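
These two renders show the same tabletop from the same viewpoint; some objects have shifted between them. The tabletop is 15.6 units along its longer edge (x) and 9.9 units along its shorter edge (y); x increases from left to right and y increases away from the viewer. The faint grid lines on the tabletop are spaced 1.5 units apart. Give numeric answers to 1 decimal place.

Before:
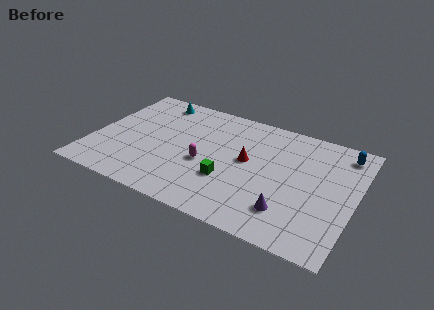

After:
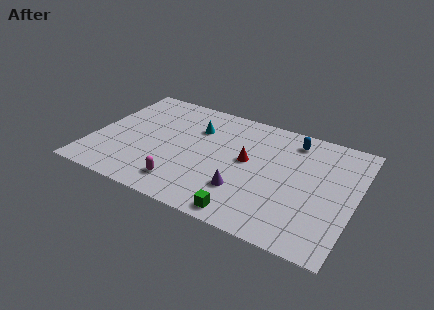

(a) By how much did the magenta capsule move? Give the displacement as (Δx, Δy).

(-1.0, -2.3)

From the two frames, the magenta capsule sits at roughly (6.8, 4.1) before and (5.8, 1.8) after.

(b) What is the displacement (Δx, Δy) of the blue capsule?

(-3.0, -0.1)

From the two frames, the blue capsule sits at roughly (14.6, 8.4) before and (11.6, 8.3) after.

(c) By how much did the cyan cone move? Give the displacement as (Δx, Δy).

(2.8, -1.6)

The cyan cone was at about (3.1, 8.6) and moved to about (5.9, 7.0).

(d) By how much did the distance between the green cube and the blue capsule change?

-0.6

The distance was about 8.1 in the first image and 7.5 in the second, so they moved 0.6 units closer together.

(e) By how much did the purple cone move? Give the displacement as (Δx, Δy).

(-2.7, 0.5)

The purple cone started near (12.0, 2.3) and ended near (9.3, 2.8).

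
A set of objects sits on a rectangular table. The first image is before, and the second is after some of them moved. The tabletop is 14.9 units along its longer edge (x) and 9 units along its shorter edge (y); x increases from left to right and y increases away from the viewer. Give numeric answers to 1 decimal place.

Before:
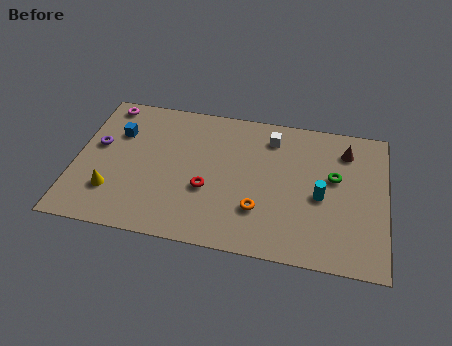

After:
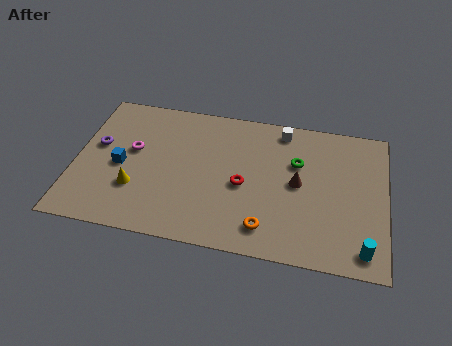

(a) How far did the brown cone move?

3.3

The brown cone moved from about (12.9, 7.1) to (10.7, 4.6), a distance of √(2.2² + 2.5²) ≈ 3.3.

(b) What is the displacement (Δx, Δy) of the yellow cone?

(1.1, 0.4)

The yellow cone was at about (1.9, 2.4) and moved to about (3.0, 2.8).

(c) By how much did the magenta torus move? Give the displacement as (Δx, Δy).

(1.5, -2.8)

The magenta torus was at about (1.2, 8.0) and moved to about (2.7, 5.2).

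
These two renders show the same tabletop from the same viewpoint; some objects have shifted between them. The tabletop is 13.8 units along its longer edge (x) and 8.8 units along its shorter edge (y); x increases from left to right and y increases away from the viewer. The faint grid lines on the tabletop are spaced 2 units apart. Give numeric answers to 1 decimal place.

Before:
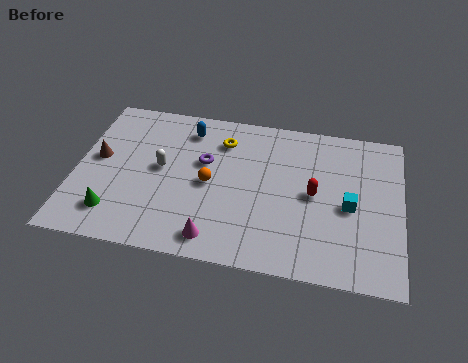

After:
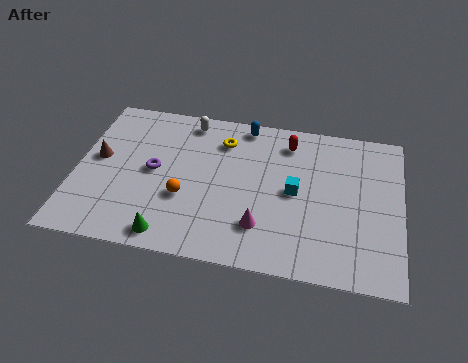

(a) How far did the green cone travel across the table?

2.5

The green cone was near (1.8, 1.8) before and (4.2, 1.0) after, so it travelled √(2.4² + 0.8²) ≈ 2.5 units.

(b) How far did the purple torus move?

2.3

From (5.4, 5.4) to (3.3, 4.5), the purple torus covered √(2.1² + 0.9²) ≈ 2.3 units.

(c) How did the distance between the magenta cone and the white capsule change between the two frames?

+2.2

They were about 4.3 units apart before and 6.5 after — 2.2 units further apart.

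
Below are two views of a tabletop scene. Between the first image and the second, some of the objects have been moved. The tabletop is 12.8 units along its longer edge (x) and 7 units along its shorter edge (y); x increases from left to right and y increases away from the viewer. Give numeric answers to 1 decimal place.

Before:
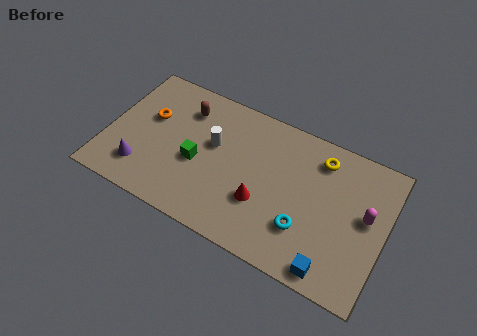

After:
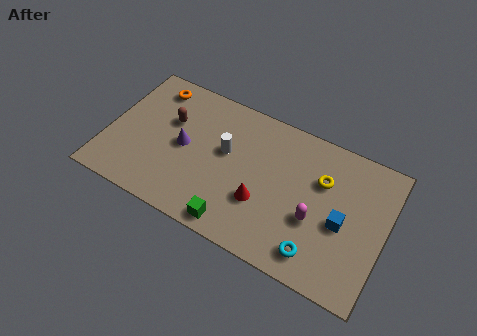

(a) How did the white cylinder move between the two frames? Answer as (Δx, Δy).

(0.6, -0.1)

The white cylinder was at about (4.8, 4.2) and moved to about (5.4, 4.1).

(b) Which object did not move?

the red cone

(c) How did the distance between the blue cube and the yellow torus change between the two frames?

-3.1

The distance was about 5.0 in the first image and 1.9 in the second, so they moved 3.1 units closer together.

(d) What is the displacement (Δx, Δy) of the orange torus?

(-0.1, 1.6)

The orange torus started near (1.8, 4.3) and ended near (1.7, 5.9).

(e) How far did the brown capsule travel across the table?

1.1

From (3.3, 5.4) to (2.7, 4.5), the brown capsule covered √(0.6² + 0.9²) ≈ 1.1 units.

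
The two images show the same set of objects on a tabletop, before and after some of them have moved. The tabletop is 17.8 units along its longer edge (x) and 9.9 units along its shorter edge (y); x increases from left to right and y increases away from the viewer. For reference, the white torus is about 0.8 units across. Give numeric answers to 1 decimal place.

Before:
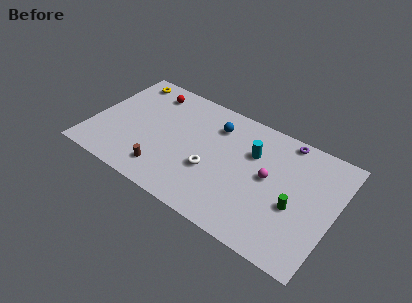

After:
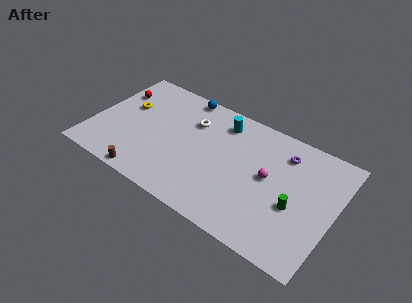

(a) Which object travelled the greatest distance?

the white torus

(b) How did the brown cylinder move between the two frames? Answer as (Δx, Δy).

(-1.1, -1.1)

The brown cylinder was at about (5.8, 1.9) and moved to about (4.7, 0.8).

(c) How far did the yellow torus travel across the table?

2.5

The yellow torus moved from about (1.7, 8.6) to (2.2, 6.1), a distance of √(0.5² + 2.5²) ≈ 2.5.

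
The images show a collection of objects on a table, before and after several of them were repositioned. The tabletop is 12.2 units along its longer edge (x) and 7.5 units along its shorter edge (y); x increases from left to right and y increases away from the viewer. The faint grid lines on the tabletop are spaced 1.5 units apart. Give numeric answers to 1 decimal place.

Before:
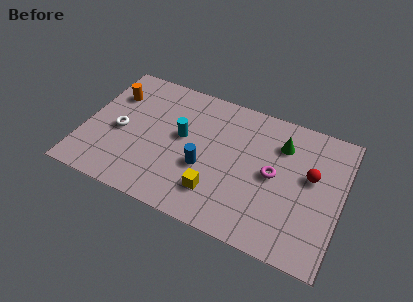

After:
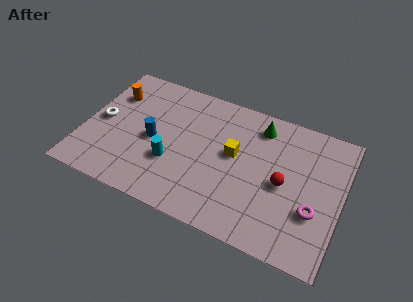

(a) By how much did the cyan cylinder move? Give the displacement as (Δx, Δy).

(-0.3, -1.6)

The cyan cylinder started near (4.6, 4.2) and ended near (4.3, 2.6).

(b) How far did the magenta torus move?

2.3

The magenta torus moved from about (9.0, 3.8) to (11.0, 2.6), a distance of √(2.0² + 1.2²) ≈ 2.3.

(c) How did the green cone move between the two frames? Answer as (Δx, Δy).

(-1.1, 0.6)

The green cone started near (9.2, 5.6) and ended near (8.1, 6.2).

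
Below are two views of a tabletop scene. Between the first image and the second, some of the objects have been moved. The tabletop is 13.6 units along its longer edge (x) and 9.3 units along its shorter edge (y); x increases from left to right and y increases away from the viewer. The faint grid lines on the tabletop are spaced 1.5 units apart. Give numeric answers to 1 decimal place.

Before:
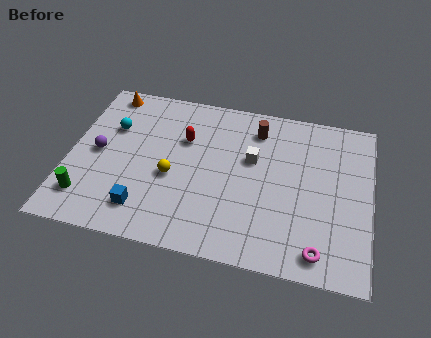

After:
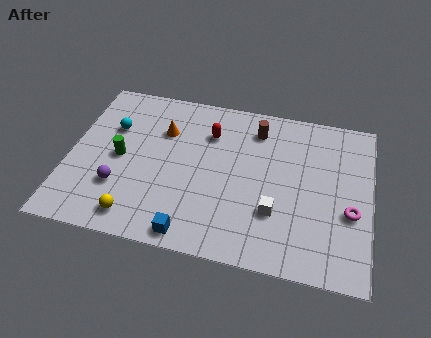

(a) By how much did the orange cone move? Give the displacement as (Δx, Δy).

(2.7, -1.8)

The orange cone was at about (1.4, 8.3) and moved to about (4.1, 6.5).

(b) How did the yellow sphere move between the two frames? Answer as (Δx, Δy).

(-1.4, -2.6)

The yellow sphere was at about (4.7, 3.9) and moved to about (3.3, 1.3).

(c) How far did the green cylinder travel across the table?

2.9

From (1.0, 1.9) to (2.3, 4.5), the green cylinder covered √(1.3² + 2.6²) ≈ 2.9 units.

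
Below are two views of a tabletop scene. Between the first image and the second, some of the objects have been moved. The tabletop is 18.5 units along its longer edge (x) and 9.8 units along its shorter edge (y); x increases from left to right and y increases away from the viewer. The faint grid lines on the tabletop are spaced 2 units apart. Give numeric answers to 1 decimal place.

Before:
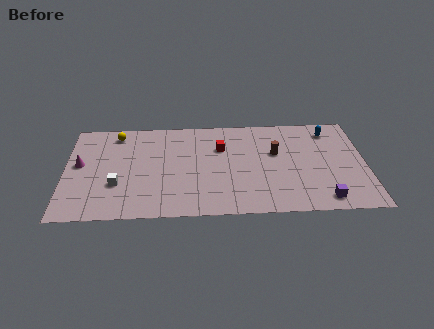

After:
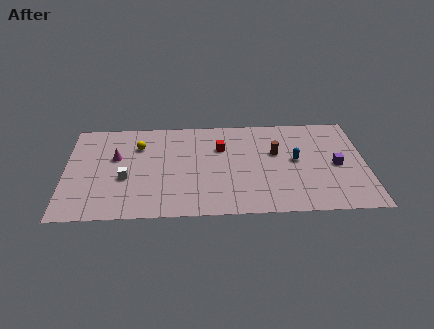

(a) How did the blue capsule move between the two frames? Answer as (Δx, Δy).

(-2.2, -2.9)

The blue capsule started near (16.4, 8.1) and ended near (14.2, 5.2).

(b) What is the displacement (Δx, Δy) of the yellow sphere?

(1.4, -1.3)

The yellow sphere was at about (3.1, 8.4) and moved to about (4.5, 7.1).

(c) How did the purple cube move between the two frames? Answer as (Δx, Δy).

(0.9, 3.3)

The purple cube was at about (15.8, 1.3) and moved to about (16.7, 4.6).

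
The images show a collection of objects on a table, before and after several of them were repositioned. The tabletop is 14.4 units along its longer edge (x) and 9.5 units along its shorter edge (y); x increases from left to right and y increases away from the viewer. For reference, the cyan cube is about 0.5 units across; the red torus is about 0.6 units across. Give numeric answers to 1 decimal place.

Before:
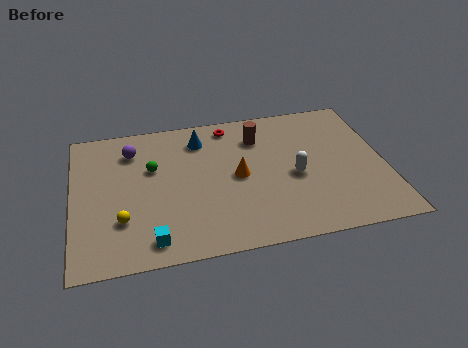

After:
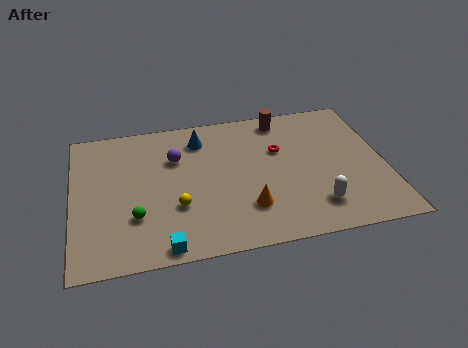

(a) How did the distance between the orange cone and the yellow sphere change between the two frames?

-2.4

They were about 5.7 units apart before and 3.3 after — 2.4 units closer together.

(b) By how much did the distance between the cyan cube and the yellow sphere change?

+0.5

The distance was about 2.0 in the first image and 2.5 in the second, so they moved 0.5 units further apart.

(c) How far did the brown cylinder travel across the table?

1.6

From (8.7, 7.2) to (9.9, 8.3), the brown cylinder covered √(1.2² + 1.1²) ≈ 1.6 units.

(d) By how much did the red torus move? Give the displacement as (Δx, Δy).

(2.2, -2.2)

The red torus was at about (7.4, 8.3) and moved to about (9.6, 6.1).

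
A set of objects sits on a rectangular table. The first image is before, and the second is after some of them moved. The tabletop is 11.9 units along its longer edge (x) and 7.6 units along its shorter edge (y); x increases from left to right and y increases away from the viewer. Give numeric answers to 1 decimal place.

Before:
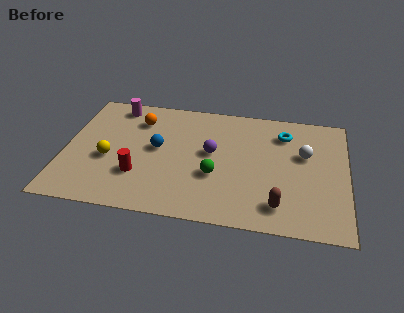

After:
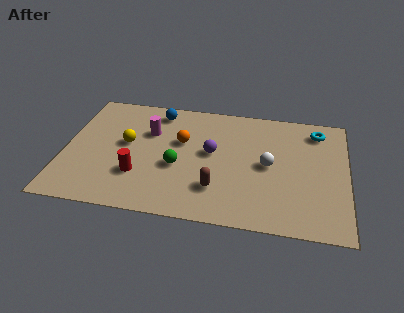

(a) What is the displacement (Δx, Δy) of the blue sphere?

(-0.1, 2.4)

The blue sphere started near (3.9, 4.1) and ended near (3.8, 6.5).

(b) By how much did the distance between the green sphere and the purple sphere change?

+0.4

They were about 1.4 units apart before and 1.8 after — 0.4 units further apart.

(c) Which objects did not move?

the red cylinder and the purple sphere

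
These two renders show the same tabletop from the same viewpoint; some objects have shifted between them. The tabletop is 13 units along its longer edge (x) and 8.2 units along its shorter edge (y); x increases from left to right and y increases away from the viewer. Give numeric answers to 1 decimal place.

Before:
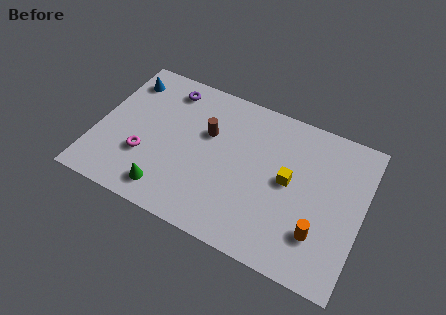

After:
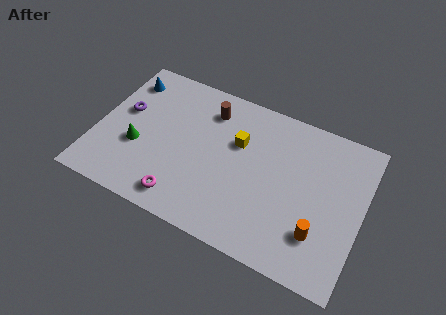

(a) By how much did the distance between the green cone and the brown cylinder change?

+0.4

They were about 4.2 units apart before and 4.6 after — 0.4 units further apart.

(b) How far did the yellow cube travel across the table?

2.8

The yellow cube was near (9.4, 4.3) before and (6.8, 5.3) after, so it travelled √(2.6² + 1.0²) ≈ 2.8 units.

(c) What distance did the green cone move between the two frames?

2.5

The green cone was near (3.8, 1.3) before and (2.1, 3.1) after, so it travelled √(1.7² + 1.8²) ≈ 2.5 units.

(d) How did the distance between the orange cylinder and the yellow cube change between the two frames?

+2.6

Before: roughly 2.7 units apart; after: 5.3. That's 2.6 units further apart.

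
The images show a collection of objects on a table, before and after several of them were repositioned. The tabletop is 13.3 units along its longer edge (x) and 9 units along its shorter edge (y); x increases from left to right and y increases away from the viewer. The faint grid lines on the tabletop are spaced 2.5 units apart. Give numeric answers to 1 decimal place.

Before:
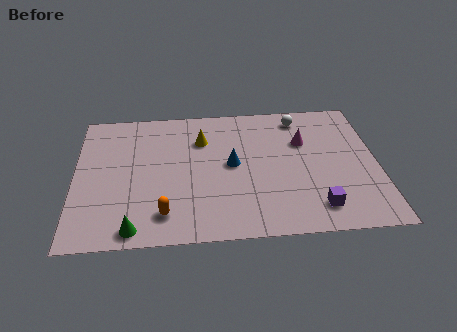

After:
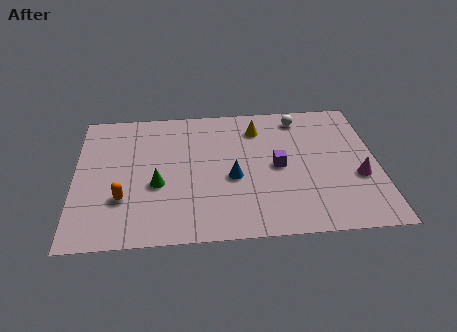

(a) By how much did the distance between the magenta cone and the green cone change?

-0.3

They were about 9.1 units apart before and 8.8 after — 0.3 units closer together.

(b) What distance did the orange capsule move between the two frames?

2.1

The orange capsule moved from about (3.9, 1.7) to (2.1, 2.8), a distance of √(1.8² + 1.1²) ≈ 2.1.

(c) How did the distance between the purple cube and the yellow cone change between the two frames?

-4.1

The distance was about 6.9 in the first image and 2.8 in the second, so they moved 4.1 units closer together.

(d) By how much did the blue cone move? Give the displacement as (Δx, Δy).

(0.0, -0.9)

From the two frames, the blue cone sits at roughly (6.9, 4.7) before and (6.9, 3.8) after.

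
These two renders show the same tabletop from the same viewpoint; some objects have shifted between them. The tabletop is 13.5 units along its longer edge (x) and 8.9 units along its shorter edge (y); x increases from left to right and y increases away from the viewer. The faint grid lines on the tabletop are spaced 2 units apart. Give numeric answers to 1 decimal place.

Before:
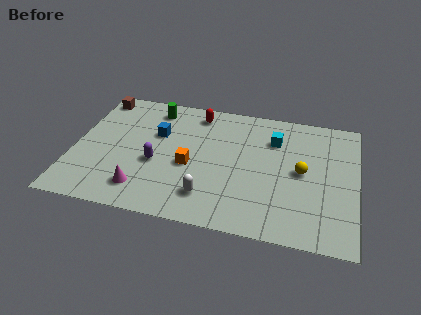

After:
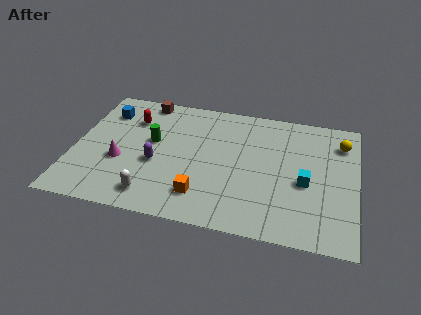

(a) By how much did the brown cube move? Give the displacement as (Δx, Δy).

(2.3, 0.2)

The brown cube was at about (0.8, 7.8) and moved to about (3.1, 8.0).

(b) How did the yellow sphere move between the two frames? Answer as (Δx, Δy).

(1.8, 2.4)

The yellow sphere was at about (10.9, 4.5) and moved to about (12.7, 6.9).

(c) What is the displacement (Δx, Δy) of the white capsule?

(-2.6, -0.5)

From the two frames, the white capsule sits at roughly (6.6, 1.9) before and (4.0, 1.4) after.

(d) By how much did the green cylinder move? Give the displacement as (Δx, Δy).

(0.1, -2.4)

The green cylinder started near (3.6, 7.5) and ended near (3.7, 5.1).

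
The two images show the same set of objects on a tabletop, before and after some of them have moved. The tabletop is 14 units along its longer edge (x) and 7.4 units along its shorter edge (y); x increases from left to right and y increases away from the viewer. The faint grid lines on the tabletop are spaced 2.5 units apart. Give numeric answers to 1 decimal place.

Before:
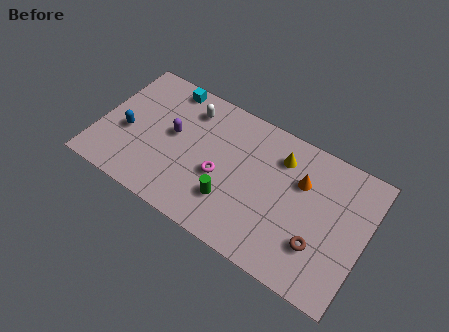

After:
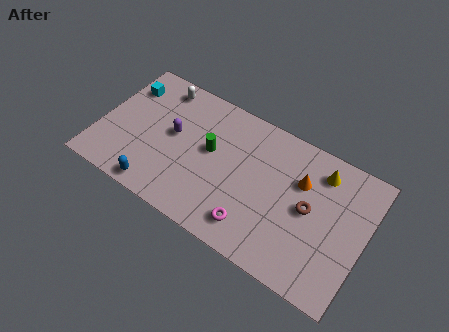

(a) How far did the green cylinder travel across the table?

2.5

The green cylinder moved from about (7.2, 2.1) to (5.8, 4.2), a distance of √(1.4² + 2.1²) ≈ 2.5.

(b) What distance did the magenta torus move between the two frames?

2.6

The magenta torus was near (6.5, 3.1) before and (8.5, 1.4) after, so it travelled √(2.0² + 1.7²) ≈ 2.6 units.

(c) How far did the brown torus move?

1.7

The brown torus moved from about (11.8, 2.2) to (11.1, 3.8), a distance of √(0.7² + 1.6²) ≈ 1.7.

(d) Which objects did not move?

the purple capsule and the orange cone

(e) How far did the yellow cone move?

2.1

From (9.3, 5.7) to (11.4, 6.0), the yellow cone covered √(2.1² + 0.3²) ≈ 2.1 units.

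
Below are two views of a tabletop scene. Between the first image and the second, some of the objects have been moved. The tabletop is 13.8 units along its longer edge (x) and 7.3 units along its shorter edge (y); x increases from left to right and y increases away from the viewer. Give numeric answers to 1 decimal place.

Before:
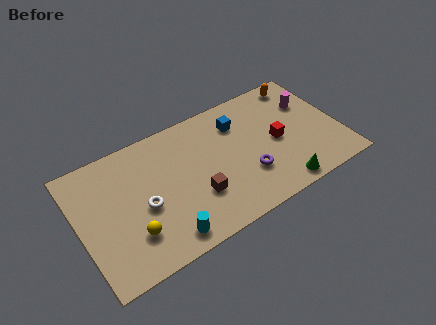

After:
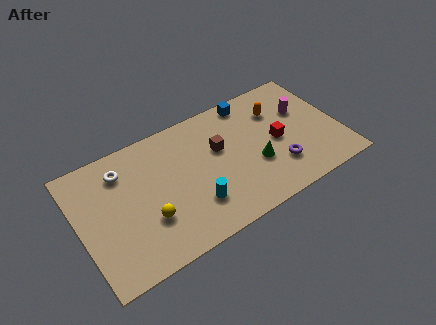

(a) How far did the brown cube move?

2.6

The brown cube moved from about (6.0, 2.4) to (7.5, 4.5), a distance of √(1.5² + 2.1²) ≈ 2.6.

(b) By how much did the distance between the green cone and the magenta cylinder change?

-1.3

They were about 4.8 units apart before and 3.5 after — 1.3 units closer together.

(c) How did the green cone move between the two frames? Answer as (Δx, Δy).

(-1.0, 1.9)

The green cone started near (10.2, 0.8) and ended near (9.2, 2.7).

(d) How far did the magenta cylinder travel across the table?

0.5

From (12.5, 5.0) to (12.1, 4.7), the magenta cylinder covered √(0.4² + 0.3²) ≈ 0.5 units.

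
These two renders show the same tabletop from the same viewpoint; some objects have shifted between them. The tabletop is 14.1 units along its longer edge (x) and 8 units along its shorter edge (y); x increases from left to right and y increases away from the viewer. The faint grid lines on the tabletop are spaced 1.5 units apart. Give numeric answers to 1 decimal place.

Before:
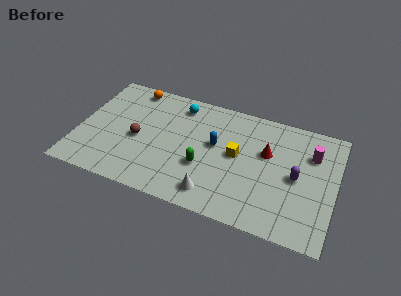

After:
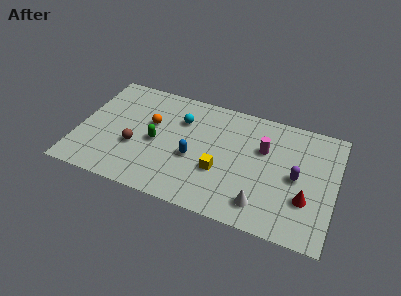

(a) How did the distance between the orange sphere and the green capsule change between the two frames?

-4.8

Before: roughly 6.1 units apart; after: 1.3. That's 4.8 units closer together.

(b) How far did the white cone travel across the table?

2.6

The white cone moved from about (7.7, 1.3) to (10.3, 1.5), a distance of √(2.6² + 0.2²) ≈ 2.6.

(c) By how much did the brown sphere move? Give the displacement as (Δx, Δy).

(-0.1, -0.6)

The brown sphere was at about (3.3, 3.6) and moved to about (3.2, 3.0).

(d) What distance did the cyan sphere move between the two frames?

1.0

The cyan sphere was near (5.3, 6.7) before and (5.5, 5.7) after, so it travelled √(0.2² + 1.0²) ≈ 1.0 units.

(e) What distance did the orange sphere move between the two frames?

2.6

From (2.6, 7.1) to (3.9, 4.9), the orange sphere covered √(1.3² + 2.2²) ≈ 2.6 units.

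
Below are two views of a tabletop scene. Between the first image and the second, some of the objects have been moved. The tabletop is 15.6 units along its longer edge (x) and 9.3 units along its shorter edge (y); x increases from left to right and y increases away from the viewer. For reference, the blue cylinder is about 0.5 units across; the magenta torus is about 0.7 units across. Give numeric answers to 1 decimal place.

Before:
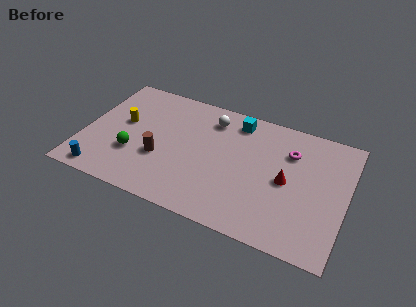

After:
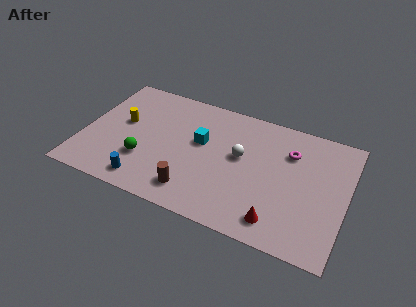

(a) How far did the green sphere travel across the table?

0.7

The green sphere moved from about (3.1, 3.1) to (3.8, 2.9), a distance of √(0.7² + 0.2²) ≈ 0.7.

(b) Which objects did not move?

the magenta torus and the yellow cylinder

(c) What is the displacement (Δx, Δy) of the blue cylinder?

(2.6, 0.3)

The blue cylinder started near (1.5, 1.0) and ended near (4.1, 1.3).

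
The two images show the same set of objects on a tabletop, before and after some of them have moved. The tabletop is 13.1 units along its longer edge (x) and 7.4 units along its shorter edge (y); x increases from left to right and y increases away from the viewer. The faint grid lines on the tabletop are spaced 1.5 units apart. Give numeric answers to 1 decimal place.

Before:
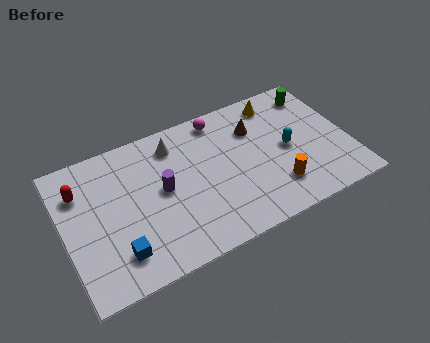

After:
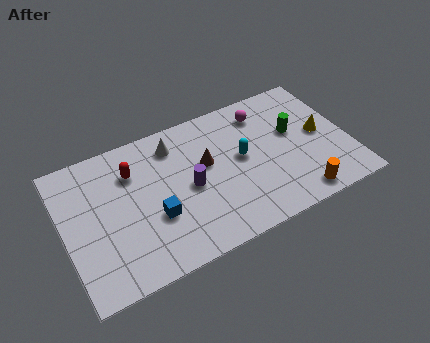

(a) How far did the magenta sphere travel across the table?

2.1

The magenta sphere moved from about (7.5, 6.5) to (9.5, 6.0), a distance of √(2.0² + 0.5²) ≈ 2.1.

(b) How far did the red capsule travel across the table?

2.4

The red capsule moved from about (0.9, 5.4) to (3.3, 5.4), a distance of √(2.4² + 0.0²) ≈ 2.4.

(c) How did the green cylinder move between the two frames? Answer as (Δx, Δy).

(-1.3, -1.7)

From the two frames, the green cylinder sits at roughly (12.0, 6.1) before and (10.7, 4.4) after.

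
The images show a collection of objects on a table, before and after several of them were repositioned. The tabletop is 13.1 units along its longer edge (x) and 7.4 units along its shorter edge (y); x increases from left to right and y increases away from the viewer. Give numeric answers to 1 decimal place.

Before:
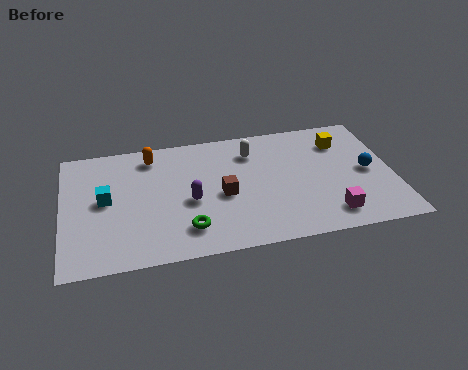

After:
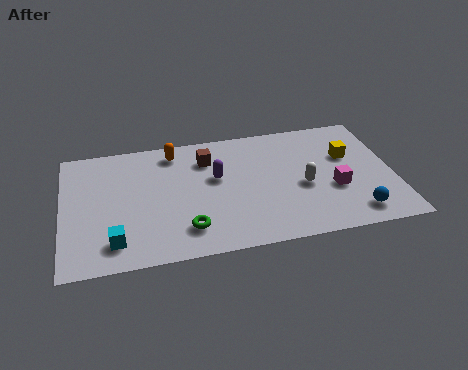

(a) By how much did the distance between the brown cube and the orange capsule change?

-2.5

Before: roughly 4.0 units apart; after: 1.5. That's 2.5 units closer together.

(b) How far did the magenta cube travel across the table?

1.5

The magenta cube was near (10.4, 1.3) before and (10.7, 2.8) after, so it travelled √(0.3² + 1.5²) ≈ 1.5 units.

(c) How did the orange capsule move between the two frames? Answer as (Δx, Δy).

(0.9, 0.1)

From the two frames, the orange capsule sits at roughly (3.6, 6.2) before and (4.5, 6.3) after.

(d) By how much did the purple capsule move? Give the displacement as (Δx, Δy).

(1.1, 1.2)

The purple capsule was at about (5.0, 3.2) and moved to about (6.1, 4.4).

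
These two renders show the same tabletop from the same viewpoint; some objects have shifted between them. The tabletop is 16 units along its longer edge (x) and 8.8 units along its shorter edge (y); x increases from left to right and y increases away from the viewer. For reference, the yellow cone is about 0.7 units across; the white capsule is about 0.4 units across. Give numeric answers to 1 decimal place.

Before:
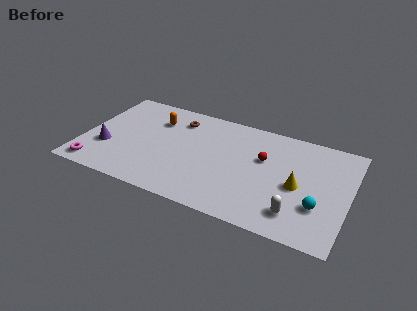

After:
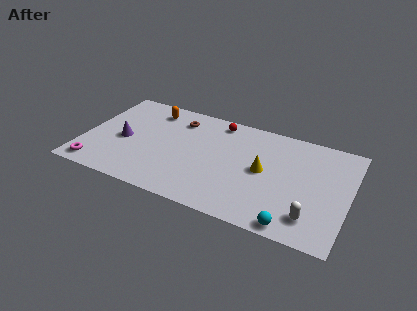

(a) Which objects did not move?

the brown torus and the magenta torus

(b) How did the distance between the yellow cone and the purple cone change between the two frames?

-3.0

Before: roughly 11.5 units apart; after: 8.5. That's 3.0 units closer together.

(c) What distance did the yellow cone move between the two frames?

2.2

The yellow cone moved from about (13.0, 4.0) to (10.9, 4.5), a distance of √(2.1² + 0.5²) ≈ 2.2.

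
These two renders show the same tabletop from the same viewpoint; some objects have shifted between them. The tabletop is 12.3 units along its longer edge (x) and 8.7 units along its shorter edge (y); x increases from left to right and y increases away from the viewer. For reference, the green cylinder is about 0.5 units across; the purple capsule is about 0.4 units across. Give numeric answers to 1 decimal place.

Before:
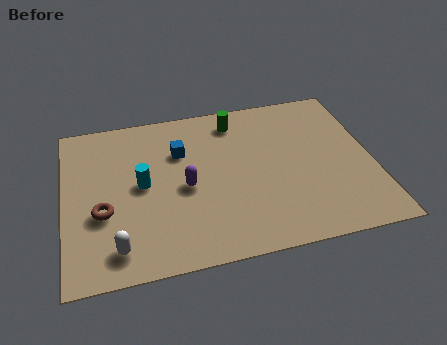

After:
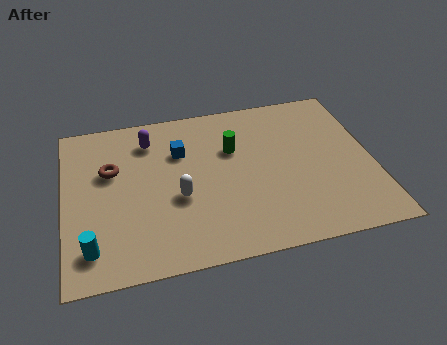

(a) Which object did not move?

the blue cube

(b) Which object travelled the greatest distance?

the cyan cylinder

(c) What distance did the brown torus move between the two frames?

2.2

From (1.5, 3.3) to (1.9, 5.5), the brown torus covered √(0.4² + 2.2²) ≈ 2.2 units.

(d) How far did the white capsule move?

3.3

The white capsule moved from about (2.0, 1.4) to (4.5, 3.5), a distance of √(2.5² + 2.1²) ≈ 3.3.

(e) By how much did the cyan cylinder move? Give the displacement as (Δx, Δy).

(-2.1, -2.9)

The cyan cylinder was at about (3.1, 4.5) and moved to about (1.0, 1.6).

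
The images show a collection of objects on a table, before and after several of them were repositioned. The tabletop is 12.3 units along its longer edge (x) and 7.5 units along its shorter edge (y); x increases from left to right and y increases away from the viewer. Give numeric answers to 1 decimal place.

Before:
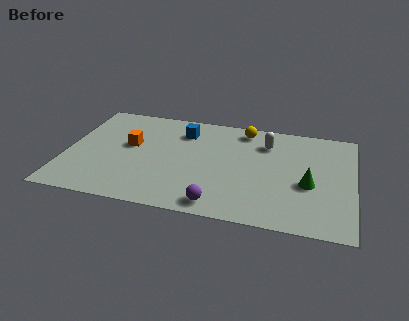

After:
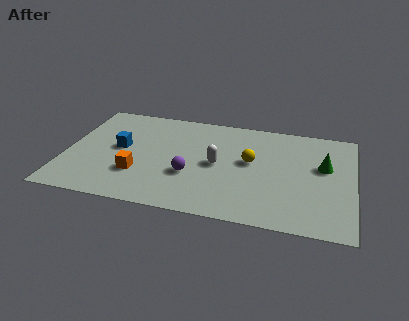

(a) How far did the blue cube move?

3.2

The blue cube moved from about (4.9, 5.8) to (2.3, 4.0), a distance of √(2.6² + 1.8²) ≈ 3.2.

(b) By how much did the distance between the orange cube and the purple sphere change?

-3.0

Before: roughly 5.2 units apart; after: 2.2. That's 3.0 units closer together.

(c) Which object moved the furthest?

the blue cube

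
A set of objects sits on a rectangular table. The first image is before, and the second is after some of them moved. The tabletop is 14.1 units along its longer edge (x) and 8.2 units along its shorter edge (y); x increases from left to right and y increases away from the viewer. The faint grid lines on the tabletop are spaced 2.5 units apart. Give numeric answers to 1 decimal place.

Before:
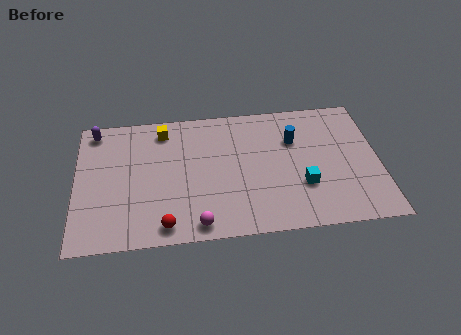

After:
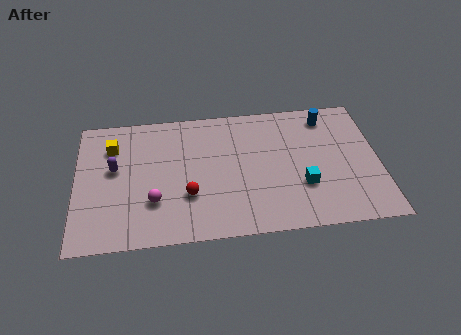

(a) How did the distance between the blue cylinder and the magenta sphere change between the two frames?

+2.7

The distance was about 6.6 in the first image and 9.3 in the second, so they moved 2.7 units further apart.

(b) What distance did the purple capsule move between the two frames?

2.7

The purple capsule was near (0.9, 7.2) before and (1.8, 4.7) after, so it travelled √(0.9² + 2.5²) ≈ 2.7 units.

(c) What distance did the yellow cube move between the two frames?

2.5

From (4.1, 6.9) to (1.7, 6.1), the yellow cube covered √(2.4² + 0.8²) ≈ 2.5 units.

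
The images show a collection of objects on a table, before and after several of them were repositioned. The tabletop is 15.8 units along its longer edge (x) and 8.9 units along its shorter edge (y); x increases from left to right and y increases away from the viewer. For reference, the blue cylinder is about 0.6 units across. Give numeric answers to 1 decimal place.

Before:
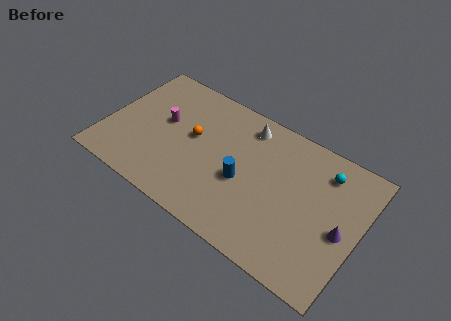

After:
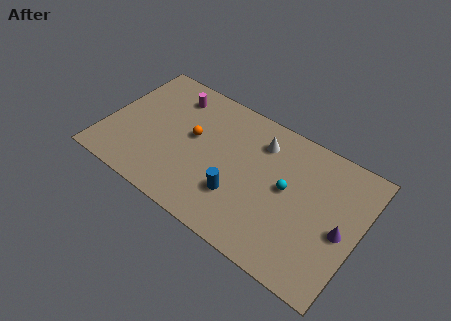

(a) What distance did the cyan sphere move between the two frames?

3.0

From (13.3, 7.1) to (11.3, 4.8), the cyan sphere covered √(2.0² + 2.3²) ≈ 3.0 units.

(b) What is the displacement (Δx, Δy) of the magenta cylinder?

(0.2, 2.1)

The magenta cylinder started near (3.4, 5.1) and ended near (3.6, 7.2).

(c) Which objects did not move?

the purple cone and the orange sphere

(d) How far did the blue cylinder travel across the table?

1.1

From (8.7, 3.8) to (8.6, 2.7), the blue cylinder covered √(0.1² + 1.1²) ≈ 1.1 units.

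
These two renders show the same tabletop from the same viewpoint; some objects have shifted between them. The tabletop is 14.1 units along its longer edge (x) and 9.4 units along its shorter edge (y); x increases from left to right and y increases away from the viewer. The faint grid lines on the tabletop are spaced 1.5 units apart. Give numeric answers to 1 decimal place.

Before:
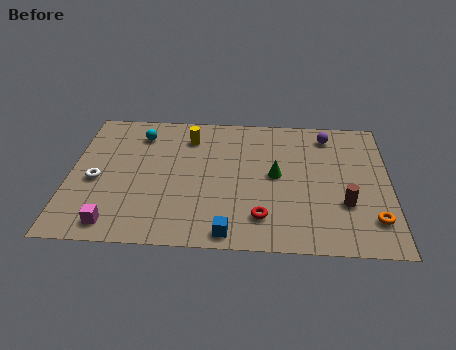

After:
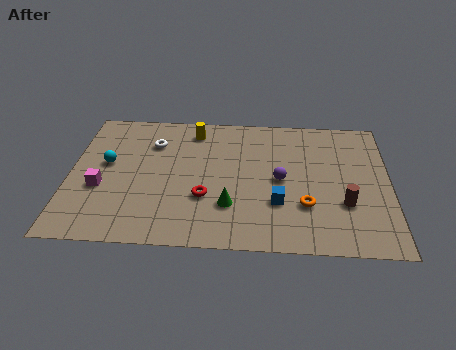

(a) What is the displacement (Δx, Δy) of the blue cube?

(2.1, 2.1)

From the two frames, the blue cube sits at roughly (7.1, 0.9) before and (9.2, 3.0) after.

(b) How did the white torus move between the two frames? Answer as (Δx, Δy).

(2.4, 2.8)

The white torus was at about (1.2, 4.1) and moved to about (3.6, 6.9).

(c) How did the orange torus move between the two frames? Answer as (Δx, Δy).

(-2.9, 0.8)

The orange torus was at about (13.3, 2.1) and moved to about (10.4, 2.9).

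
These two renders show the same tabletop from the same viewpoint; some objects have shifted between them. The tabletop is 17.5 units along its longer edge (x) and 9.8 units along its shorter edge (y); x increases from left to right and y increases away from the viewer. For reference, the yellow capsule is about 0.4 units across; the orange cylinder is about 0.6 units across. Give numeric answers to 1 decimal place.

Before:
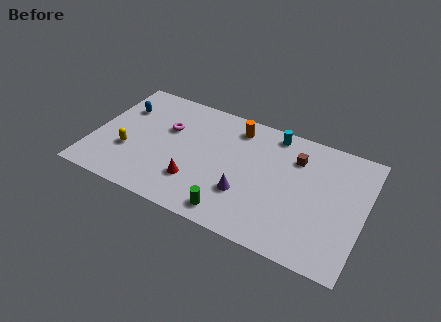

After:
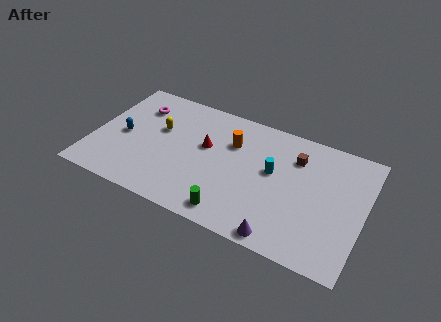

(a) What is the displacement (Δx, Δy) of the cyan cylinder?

(0.3, -3.1)

The cyan cylinder started near (11.3, 8.7) and ended near (11.6, 5.6).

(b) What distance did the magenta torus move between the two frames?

2.4

The magenta torus moved from about (4.6, 6.3) to (2.5, 7.4), a distance of √(2.1² + 1.1²) ≈ 2.4.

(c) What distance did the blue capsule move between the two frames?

2.3

From (1.5, 6.9) to (1.9, 4.6), the blue capsule covered √(0.4² + 2.3²) ≈ 2.3 units.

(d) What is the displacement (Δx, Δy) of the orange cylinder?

(-0.1, -1.4)

From the two frames, the orange cylinder sits at roughly (8.9, 8.2) before and (8.8, 6.8) after.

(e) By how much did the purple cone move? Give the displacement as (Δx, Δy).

(2.6, -2.2)

The purple cone was at about (10.1, 3.1) and moved to about (12.7, 0.9).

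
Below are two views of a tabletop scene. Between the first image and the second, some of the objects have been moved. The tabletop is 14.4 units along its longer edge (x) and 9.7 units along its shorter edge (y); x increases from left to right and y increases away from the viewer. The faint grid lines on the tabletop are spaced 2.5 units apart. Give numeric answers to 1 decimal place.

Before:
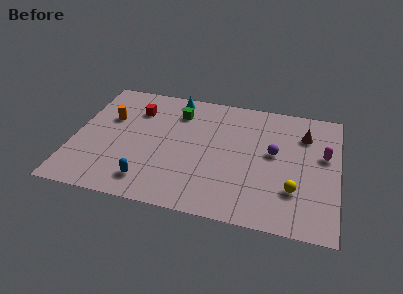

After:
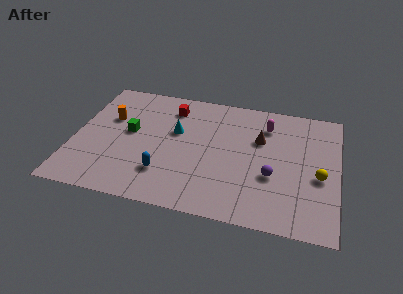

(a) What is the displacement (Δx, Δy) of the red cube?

(1.9, 0.6)

The red cube was at about (3.2, 7.2) and moved to about (5.1, 7.8).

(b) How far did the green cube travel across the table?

3.3

From (5.5, 7.5) to (3.0, 5.3), the green cube covered √(2.5² + 2.2²) ≈ 3.3 units.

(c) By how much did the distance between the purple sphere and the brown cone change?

+0.4

Before: roughly 2.4 units apart; after: 2.8. That's 0.4 units further apart.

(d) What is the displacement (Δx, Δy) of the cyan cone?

(0.3, -2.8)

From the two frames, the cyan cone sits at roughly (5.2, 8.7) before and (5.5, 5.9) after.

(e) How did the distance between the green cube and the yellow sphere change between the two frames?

+2.4

The distance was about 8.1 in the first image and 10.5 in the second, so they moved 2.4 units further apart.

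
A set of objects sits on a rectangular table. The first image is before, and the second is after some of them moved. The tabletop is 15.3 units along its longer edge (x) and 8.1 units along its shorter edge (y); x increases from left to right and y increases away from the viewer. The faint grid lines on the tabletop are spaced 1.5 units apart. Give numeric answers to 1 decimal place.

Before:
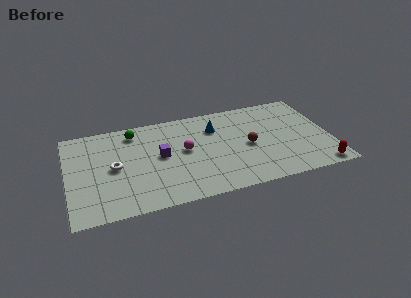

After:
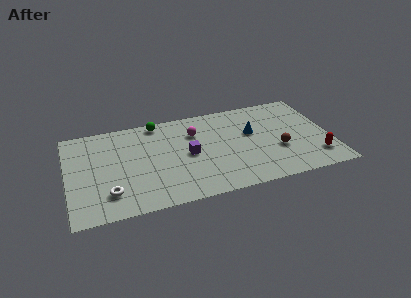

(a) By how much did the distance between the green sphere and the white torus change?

+3.1

They were about 3.1 units apart before and 6.2 after — 3.1 units further apart.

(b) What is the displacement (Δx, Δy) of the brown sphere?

(1.7, -0.8)

The brown sphere was at about (10.5, 3.8) and moved to about (12.2, 3.0).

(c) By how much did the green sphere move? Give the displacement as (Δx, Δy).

(1.4, 0.5)

The green sphere was at about (4.0, 6.8) and moved to about (5.4, 7.3).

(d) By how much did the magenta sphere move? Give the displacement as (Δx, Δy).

(0.7, 1.4)

From the two frames, the magenta sphere sits at roughly (6.8, 4.4) before and (7.5, 5.8) after.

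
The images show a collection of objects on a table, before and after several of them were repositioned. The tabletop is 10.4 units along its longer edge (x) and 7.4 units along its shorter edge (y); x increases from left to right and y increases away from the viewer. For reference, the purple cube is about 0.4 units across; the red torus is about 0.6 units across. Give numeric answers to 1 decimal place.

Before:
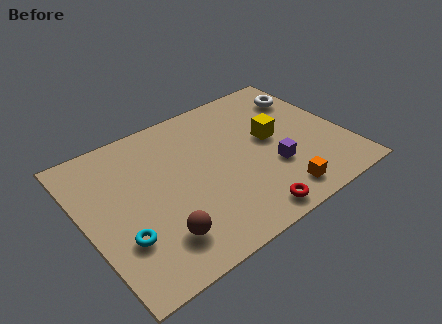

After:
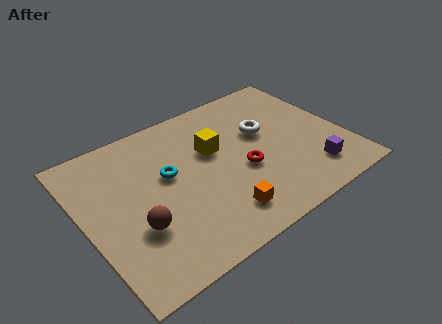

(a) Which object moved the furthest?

the cyan torus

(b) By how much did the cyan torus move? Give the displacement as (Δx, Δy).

(2.2, 2.0)

From the two frames, the cyan torus sits at roughly (1.2, 2.3) before and (3.4, 4.3) after.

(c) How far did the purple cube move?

1.7

The purple cube was near (7.3, 2.5) before and (8.7, 1.5) after, so it travelled √(1.4² + 1.0²) ≈ 1.7 units.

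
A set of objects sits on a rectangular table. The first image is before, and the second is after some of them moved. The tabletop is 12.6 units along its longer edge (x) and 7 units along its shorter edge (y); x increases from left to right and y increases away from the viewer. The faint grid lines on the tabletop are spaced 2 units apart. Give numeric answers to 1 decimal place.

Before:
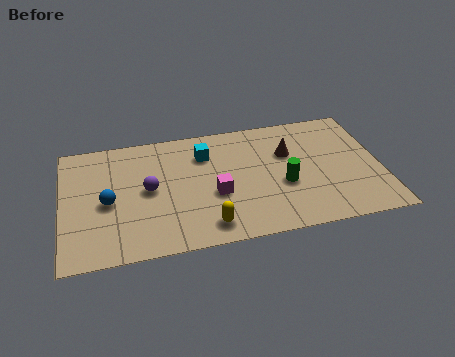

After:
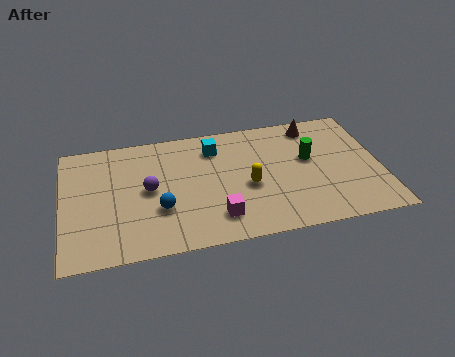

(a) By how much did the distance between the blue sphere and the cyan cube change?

-0.5

They were about 4.4 units apart before and 3.9 after — 0.5 units closer together.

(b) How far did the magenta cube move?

1.3

The magenta cube moved from about (6.0, 2.8) to (6.0, 1.5), a distance of √(0.0² + 1.3²) ≈ 1.3.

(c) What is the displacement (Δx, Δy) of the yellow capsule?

(1.7, 1.9)

The yellow capsule was at about (5.6, 1.1) and moved to about (7.3, 3.0).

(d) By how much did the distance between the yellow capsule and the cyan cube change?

-1.3

They were about 4.1 units apart before and 2.8 after — 1.3 units closer together.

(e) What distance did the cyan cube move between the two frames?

0.5

From (5.7, 5.2) to (6.1, 5.5), the cyan cube covered √(0.4² + 0.3²) ≈ 0.5 units.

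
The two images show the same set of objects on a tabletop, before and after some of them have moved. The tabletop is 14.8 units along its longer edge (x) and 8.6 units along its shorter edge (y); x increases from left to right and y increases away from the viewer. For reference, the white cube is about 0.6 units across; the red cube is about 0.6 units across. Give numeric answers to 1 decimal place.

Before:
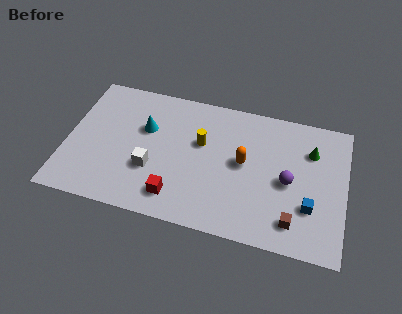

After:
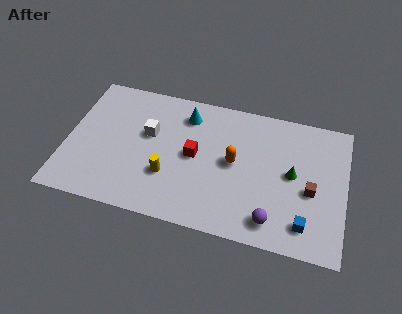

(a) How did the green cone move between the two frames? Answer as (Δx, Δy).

(-0.9, -1.7)

The green cone was at about (12.9, 6.2) and moved to about (12.0, 4.5).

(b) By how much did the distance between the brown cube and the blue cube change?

+0.7

The distance was about 1.4 in the first image and 2.1 in the second, so they moved 0.7 units further apart.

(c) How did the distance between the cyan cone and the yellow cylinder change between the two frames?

+1.2

They were about 3.0 units apart before and 4.2 after — 1.2 units further apart.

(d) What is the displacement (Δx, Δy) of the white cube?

(-0.3, 2.2)

The white cube started near (4.6, 3.0) and ended near (4.3, 5.2).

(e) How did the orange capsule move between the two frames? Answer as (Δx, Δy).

(-0.5, -0.1)

The orange capsule started near (9.4, 4.6) and ended near (8.9, 4.5).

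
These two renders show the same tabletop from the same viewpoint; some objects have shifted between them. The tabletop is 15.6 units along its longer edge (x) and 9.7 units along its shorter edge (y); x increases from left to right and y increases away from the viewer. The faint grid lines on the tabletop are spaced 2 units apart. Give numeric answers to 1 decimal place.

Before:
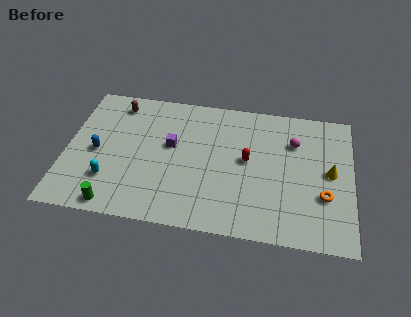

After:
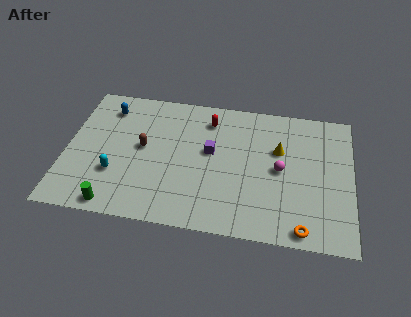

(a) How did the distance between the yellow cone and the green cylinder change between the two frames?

-2.0

They were about 12.2 units apart before and 10.2 after — 2.0 units closer together.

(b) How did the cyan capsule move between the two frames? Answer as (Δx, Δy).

(0.3, 0.5)

The cyan capsule started near (2.5, 2.6) and ended near (2.8, 3.1).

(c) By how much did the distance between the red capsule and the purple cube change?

-1.9

The distance was about 4.2 in the first image and 2.3 in the second, so they moved 1.9 units closer together.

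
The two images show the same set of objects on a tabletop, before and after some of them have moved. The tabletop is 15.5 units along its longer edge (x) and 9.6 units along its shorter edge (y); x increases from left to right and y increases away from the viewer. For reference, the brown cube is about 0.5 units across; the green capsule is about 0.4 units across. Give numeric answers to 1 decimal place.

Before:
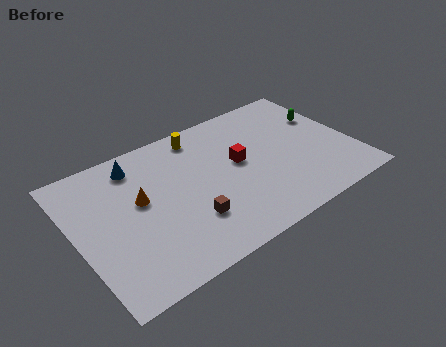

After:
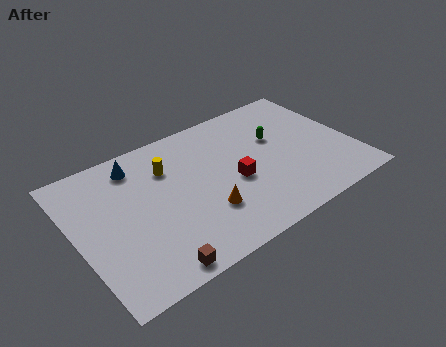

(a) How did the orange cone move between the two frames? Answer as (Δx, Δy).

(3.2, -2.6)

The orange cone started near (3.6, 5.5) and ended near (6.8, 2.9).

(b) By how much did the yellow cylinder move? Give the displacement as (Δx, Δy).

(-2.1, -1.4)

The yellow cylinder started near (7.5, 8.3) and ended near (5.4, 6.9).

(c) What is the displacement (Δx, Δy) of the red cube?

(-0.5, -1.2)

The red cube was at about (9.2, 5.3) and moved to about (8.7, 4.1).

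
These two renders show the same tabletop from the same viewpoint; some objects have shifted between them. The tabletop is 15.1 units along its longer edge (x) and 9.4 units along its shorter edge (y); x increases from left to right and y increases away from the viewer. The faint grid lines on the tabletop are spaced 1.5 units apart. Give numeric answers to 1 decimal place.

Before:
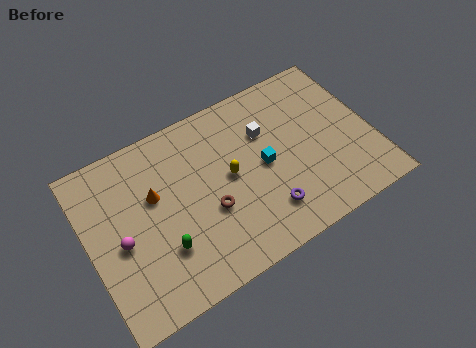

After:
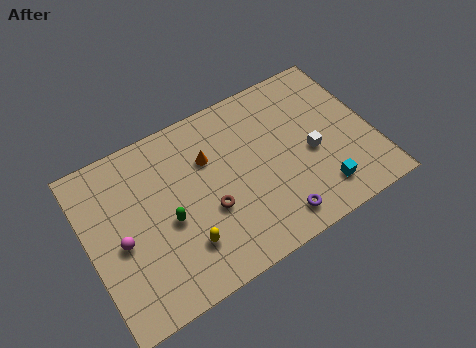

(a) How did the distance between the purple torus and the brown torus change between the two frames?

+0.7

Before: roughly 3.2 units apart; after: 3.9. That's 0.7 units further apart.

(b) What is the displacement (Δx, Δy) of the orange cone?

(3.0, 0.6)

From the two frames, the orange cone sits at roughly (3.6, 5.8) before and (6.6, 6.4) after.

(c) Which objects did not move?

the brown torus and the magenta sphere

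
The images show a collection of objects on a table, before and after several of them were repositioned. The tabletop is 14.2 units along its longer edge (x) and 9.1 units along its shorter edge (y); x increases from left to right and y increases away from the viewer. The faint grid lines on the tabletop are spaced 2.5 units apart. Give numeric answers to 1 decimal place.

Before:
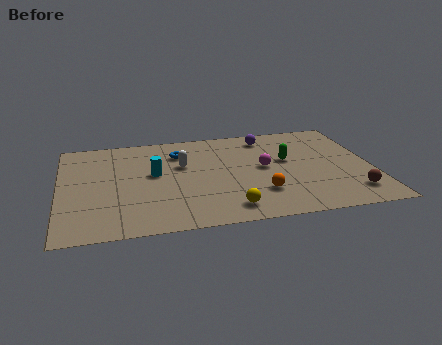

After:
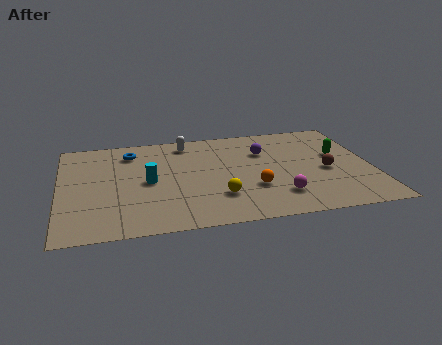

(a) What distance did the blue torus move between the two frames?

2.2

From (5.5, 6.9) to (3.3, 7.3), the blue torus covered √(2.2² + 0.4²) ≈ 2.2 units.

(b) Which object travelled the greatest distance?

the magenta sphere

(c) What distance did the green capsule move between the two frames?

2.4

The green capsule was near (10.4, 5.3) before and (12.8, 5.4) after, so it travelled √(2.4² + 0.1²) ≈ 2.4 units.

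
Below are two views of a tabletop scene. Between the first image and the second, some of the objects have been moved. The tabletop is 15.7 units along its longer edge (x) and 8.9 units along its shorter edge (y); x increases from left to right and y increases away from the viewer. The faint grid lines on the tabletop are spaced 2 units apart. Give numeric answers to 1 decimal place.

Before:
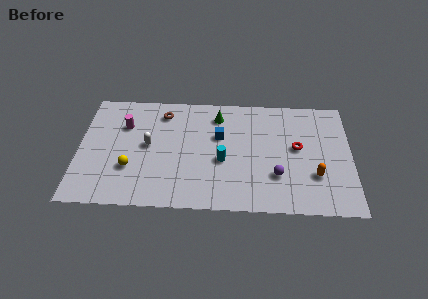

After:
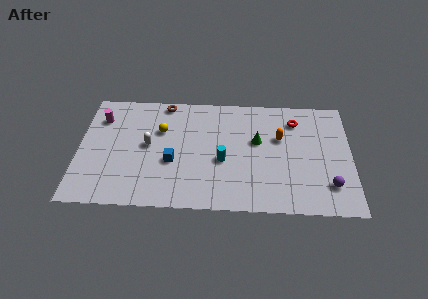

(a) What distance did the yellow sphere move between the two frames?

3.4

The yellow sphere moved from about (3.0, 2.9) to (4.7, 5.9), a distance of √(1.7² + 3.0²) ≈ 3.4.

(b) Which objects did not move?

the white capsule and the cyan cylinder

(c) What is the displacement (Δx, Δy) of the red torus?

(-0.1, 2.1)

From the two frames, the red torus sits at roughly (12.6, 4.9) before and (12.5, 7.0) after.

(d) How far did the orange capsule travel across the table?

3.4

From (13.6, 2.8) to (11.6, 5.6), the orange capsule covered √(2.0² + 2.8²) ≈ 3.4 units.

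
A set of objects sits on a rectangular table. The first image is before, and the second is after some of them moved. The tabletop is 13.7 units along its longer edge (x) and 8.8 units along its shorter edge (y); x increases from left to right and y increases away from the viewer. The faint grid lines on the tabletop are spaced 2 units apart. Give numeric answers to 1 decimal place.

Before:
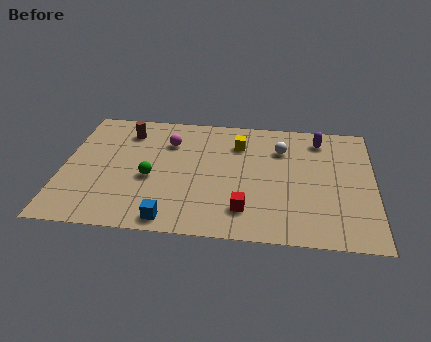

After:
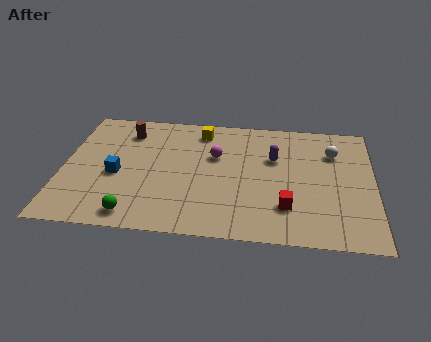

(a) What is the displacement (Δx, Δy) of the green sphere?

(-0.6, -2.6)

The green sphere was at about (3.9, 3.7) and moved to about (3.3, 1.1).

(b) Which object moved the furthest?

the blue cube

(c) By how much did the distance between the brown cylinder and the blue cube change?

-3.3

They were about 6.5 units apart before and 3.2 after — 3.3 units closer together.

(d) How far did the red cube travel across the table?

1.8

The red cube was near (8.1, 1.9) before and (9.9, 2.3) after, so it travelled √(1.8² + 0.4²) ≈ 1.8 units.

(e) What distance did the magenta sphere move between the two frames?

2.2

From (4.6, 6.4) to (6.7, 5.6), the magenta sphere covered √(2.1² + 0.8²) ≈ 2.2 units.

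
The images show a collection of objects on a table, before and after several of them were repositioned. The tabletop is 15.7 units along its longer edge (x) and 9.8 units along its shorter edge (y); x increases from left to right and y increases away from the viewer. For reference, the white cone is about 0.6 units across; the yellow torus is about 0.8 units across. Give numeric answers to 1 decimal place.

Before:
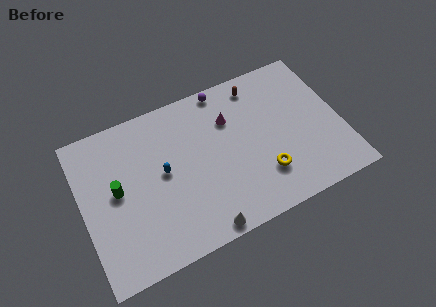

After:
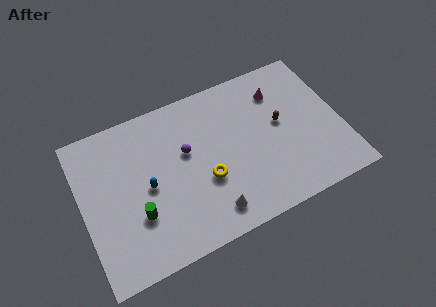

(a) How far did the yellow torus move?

3.6

The yellow torus moved from about (10.7, 2.6) to (7.3, 3.7), a distance of √(3.4² + 1.1²) ≈ 3.6.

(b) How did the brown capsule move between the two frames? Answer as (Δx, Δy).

(1.0, -3.0)

The brown capsule was at about (11.1, 8.4) and moved to about (12.1, 5.4).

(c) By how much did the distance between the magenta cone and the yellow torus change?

+1.7

They were about 4.6 units apart before and 6.3 after — 1.7 units further apart.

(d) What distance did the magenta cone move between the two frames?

3.2

The magenta cone moved from about (9.2, 6.9) to (12.3, 7.5), a distance of √(3.1² + 0.6²) ≈ 3.2.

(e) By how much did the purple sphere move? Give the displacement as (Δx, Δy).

(-2.7, -3.1)

The purple sphere started near (9.1, 9.0) and ended near (6.4, 5.9).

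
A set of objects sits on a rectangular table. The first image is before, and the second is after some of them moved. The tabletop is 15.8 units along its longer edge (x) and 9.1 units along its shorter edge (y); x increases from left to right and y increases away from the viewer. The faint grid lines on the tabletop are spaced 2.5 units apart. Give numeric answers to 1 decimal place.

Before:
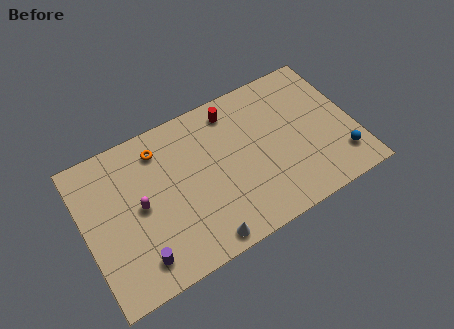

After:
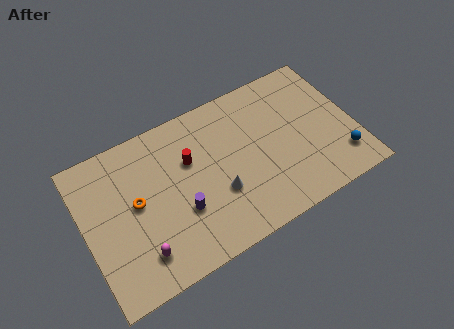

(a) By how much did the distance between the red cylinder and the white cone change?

-4.4

The distance was about 7.4 in the first image and 3.0 in the second, so they moved 4.4 units closer together.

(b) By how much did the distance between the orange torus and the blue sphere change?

+0.7

The distance was about 11.4 in the first image and 12.1 in the second, so they moved 0.7 units further apart.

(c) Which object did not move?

the blue sphere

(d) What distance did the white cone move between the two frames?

2.6

From (6.3, 0.9) to (7.6, 3.2), the white cone covered √(1.3² + 2.3²) ≈ 2.6 units.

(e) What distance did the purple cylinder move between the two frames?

3.1

The purple cylinder was near (2.7, 1.6) before and (5.4, 3.2) after, so it travelled √(2.7² + 1.6²) ≈ 3.1 units.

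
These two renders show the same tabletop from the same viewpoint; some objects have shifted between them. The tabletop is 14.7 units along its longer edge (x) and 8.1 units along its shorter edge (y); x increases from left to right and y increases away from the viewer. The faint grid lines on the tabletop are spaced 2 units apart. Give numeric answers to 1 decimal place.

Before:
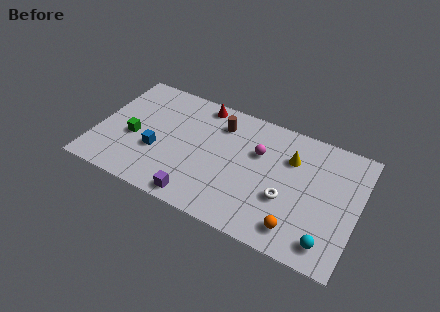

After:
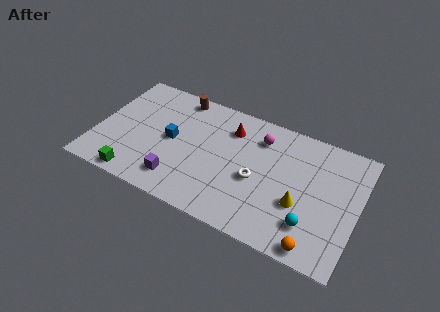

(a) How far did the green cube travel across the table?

2.6

The green cube was near (2.1, 3.4) before and (2.6, 0.8) after, so it travelled √(0.5² + 2.6²) ≈ 2.6 units.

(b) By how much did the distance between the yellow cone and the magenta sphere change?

+2.4

They were about 1.8 units apart before and 4.2 after — 2.4 units further apart.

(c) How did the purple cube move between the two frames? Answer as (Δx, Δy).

(-1.2, 0.7)

The purple cube started near (6.1, 0.9) and ended near (4.9, 1.6).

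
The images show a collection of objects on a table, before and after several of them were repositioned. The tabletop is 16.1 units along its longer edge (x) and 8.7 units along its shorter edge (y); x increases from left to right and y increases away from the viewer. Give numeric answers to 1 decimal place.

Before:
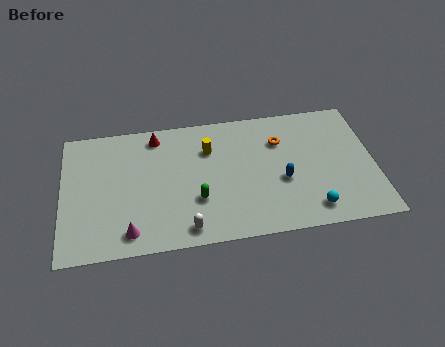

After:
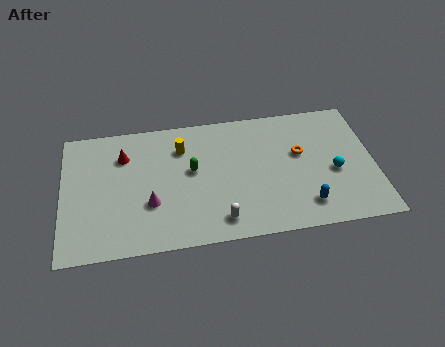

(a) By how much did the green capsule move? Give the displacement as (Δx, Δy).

(-0.2, 2.0)

The green capsule was at about (6.9, 2.9) and moved to about (6.7, 4.9).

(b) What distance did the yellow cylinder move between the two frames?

1.4

The yellow cylinder was near (7.6, 6.2) before and (6.2, 6.5) after, so it travelled √(1.4² + 0.3²) ≈ 1.4 units.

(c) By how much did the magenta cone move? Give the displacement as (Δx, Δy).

(1.1, 1.7)

The magenta cone was at about (3.4, 1.3) and moved to about (4.5, 3.0).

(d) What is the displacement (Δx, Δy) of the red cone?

(-1.7, -1.1)

From the two frames, the red cone sits at roughly (4.9, 7.5) before and (3.2, 6.4) after.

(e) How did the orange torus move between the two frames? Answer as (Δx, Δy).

(1.0, -1.0)

The orange torus was at about (11.3, 6.2) and moved to about (12.3, 5.2).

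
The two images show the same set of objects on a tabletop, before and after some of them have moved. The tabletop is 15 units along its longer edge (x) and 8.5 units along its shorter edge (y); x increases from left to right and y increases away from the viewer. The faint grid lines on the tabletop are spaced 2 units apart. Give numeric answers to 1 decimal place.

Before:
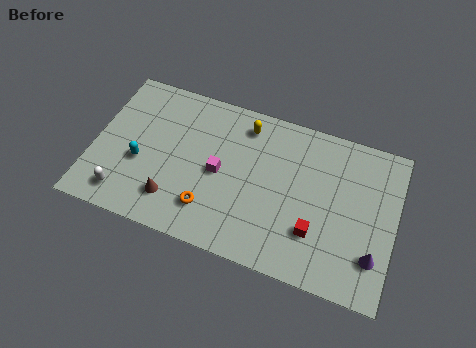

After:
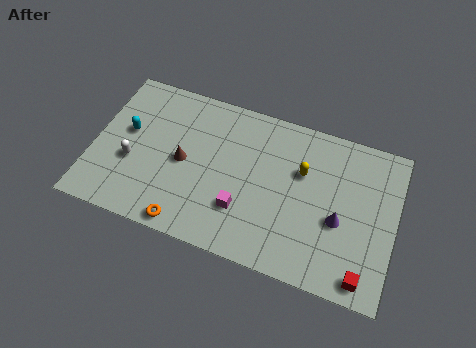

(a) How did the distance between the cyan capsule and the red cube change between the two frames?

+3.9

They were about 8.8 units apart before and 12.7 after — 3.9 units further apart.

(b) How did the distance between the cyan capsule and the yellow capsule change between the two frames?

+2.6

Before: roughly 6.1 units apart; after: 8.7. That's 2.6 units further apart.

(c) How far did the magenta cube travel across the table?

2.1

The magenta cube moved from about (6.3, 4.1) to (7.6, 2.5), a distance of √(1.3² + 1.6²) ≈ 2.1.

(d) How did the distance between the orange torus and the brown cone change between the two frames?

+1.5

The distance was about 1.8 in the first image and 3.3 in the second, so they moved 1.5 units further apart.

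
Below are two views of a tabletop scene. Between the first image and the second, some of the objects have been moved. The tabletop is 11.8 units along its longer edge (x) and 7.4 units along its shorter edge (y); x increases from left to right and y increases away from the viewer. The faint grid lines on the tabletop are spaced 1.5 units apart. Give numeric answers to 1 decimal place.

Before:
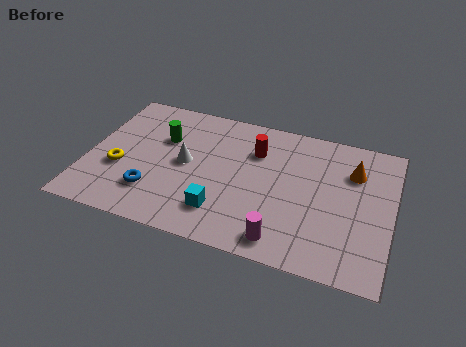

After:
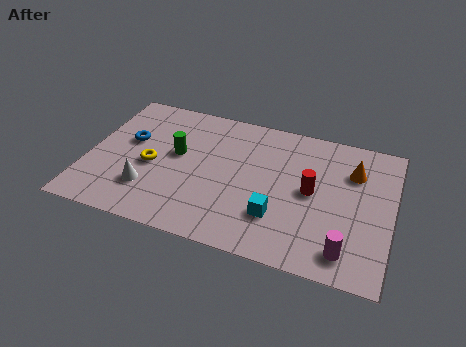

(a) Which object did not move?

the orange cone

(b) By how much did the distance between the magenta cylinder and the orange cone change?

-0.8

The distance was about 4.9 in the first image and 4.1 in the second, so they moved 0.8 units closer together.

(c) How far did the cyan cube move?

2.1

From (5.4, 1.7) to (7.5, 2.1), the cyan cube covered √(2.1² + 0.4²) ≈ 2.1 units.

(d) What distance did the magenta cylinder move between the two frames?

2.4

The magenta cylinder was near (7.8, 1.0) before and (10.2, 1.2) after, so it travelled √(2.4² + 0.2²) ≈ 2.4 units.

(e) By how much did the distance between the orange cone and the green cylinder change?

-0.5

They were about 7.4 units apart before and 6.9 after — 0.5 units closer together.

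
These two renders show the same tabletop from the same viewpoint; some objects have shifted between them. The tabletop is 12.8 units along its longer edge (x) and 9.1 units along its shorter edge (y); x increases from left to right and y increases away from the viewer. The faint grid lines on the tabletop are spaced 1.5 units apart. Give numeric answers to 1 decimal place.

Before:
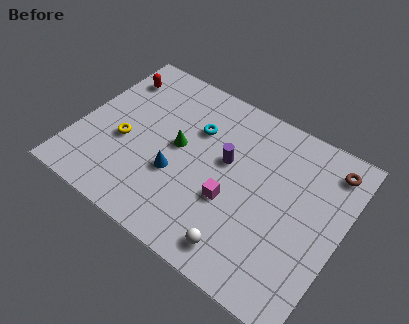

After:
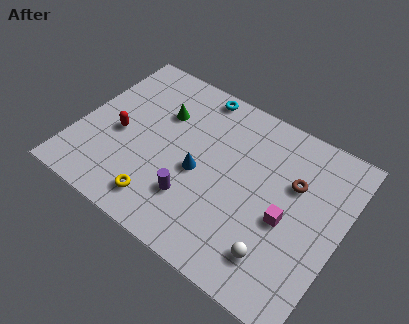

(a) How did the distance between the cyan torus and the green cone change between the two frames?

+0.9

The distance was about 1.5 in the first image and 2.4 in the second, so they moved 0.9 units further apart.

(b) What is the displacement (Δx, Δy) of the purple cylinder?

(-1.1, -2.8)

From the two frames, the purple cylinder sits at roughly (7.1, 5.3) before and (6.0, 2.5) after.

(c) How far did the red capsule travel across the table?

3.2

From (1.1, 7.1) to (2.0, 4.0), the red capsule covered √(0.9² + 3.1²) ≈ 3.2 units.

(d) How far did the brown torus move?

2.3

The brown torus moved from about (11.8, 7.6) to (10.3, 5.9), a distance of √(1.5² + 1.7²) ≈ 2.3.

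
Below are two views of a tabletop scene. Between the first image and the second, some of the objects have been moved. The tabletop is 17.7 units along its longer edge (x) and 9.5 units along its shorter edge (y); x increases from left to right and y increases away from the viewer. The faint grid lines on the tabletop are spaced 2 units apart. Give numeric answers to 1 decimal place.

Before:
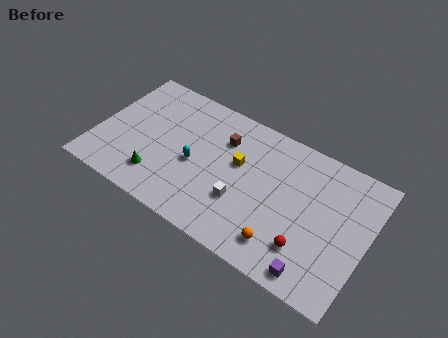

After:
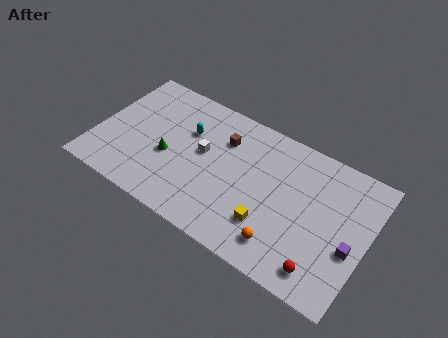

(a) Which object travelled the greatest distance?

the yellow cube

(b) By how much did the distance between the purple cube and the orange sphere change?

+2.3

They were about 2.3 units apart before and 4.6 after — 2.3 units further apart.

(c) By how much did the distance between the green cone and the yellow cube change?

+1.0

The distance was about 6.0 in the first image and 7.0 in the second, so they moved 1.0 units further apart.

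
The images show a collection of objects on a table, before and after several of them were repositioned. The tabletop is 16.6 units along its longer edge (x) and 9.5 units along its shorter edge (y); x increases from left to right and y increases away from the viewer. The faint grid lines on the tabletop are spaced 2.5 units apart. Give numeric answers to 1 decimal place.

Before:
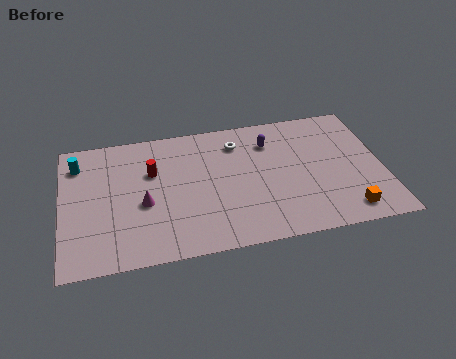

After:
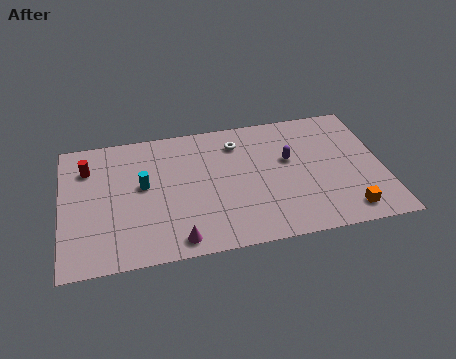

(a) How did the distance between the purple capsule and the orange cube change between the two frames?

-1.7

The distance was about 6.8 in the first image and 5.1 in the second, so they moved 1.7 units closer together.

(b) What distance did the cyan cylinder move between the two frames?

4.0

The cyan cylinder was near (0.9, 7.5) before and (4.2, 5.3) after, so it travelled √(3.3² + 2.2²) ≈ 4.0 units.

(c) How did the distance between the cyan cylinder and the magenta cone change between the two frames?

-0.3

The distance was about 4.8 in the first image and 4.5 in the second, so they moved 0.3 units closer together.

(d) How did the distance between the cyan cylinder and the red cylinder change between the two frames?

-0.7

The distance was about 4.0 in the first image and 3.3 in the second, so they moved 0.7 units closer together.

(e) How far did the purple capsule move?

1.7

The purple capsule moved from about (10.9, 7.2) to (11.8, 5.7), a distance of √(0.9² + 1.5²) ≈ 1.7.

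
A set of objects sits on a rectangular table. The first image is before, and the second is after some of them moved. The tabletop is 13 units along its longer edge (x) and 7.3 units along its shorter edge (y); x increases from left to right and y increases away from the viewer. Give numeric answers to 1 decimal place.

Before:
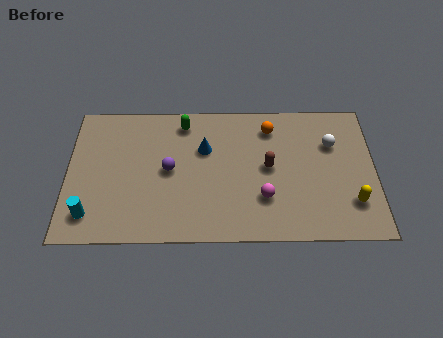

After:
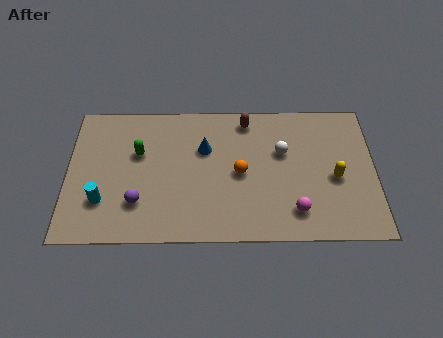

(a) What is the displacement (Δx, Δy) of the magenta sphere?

(1.3, -0.7)

The magenta sphere started near (8.3, 2.2) and ended near (9.6, 1.5).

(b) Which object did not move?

the blue cone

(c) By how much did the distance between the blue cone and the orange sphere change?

-1.0

The distance was about 3.0 in the first image and 2.0 in the second, so they moved 1.0 units closer together.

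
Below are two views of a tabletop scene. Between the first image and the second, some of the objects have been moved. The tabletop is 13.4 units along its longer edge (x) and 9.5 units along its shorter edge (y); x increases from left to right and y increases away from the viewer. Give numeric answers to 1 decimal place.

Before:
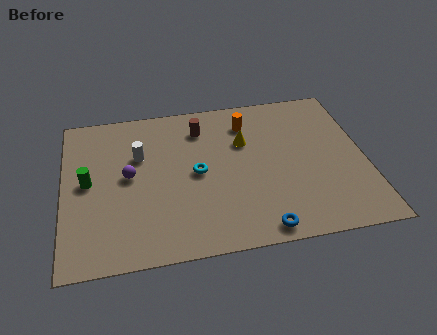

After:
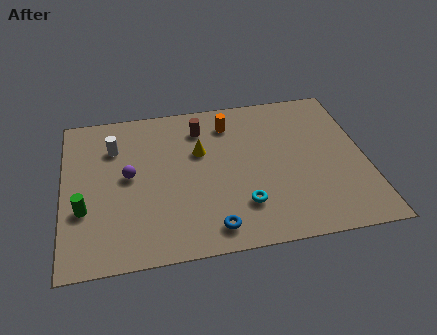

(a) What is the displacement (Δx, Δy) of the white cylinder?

(-1.1, 0.7)

From the two frames, the white cylinder sits at roughly (3.4, 6.2) before and (2.3, 6.9) after.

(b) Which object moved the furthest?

the cyan torus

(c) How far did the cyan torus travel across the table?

3.0

From (5.9, 4.7) to (7.8, 2.4), the cyan torus covered √(1.9² + 2.3²) ≈ 3.0 units.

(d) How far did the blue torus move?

2.1

From (8.5, 0.9) to (6.4, 1.3), the blue torus covered √(2.1² + 0.4²) ≈ 2.1 units.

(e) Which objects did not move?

the purple sphere and the brown cylinder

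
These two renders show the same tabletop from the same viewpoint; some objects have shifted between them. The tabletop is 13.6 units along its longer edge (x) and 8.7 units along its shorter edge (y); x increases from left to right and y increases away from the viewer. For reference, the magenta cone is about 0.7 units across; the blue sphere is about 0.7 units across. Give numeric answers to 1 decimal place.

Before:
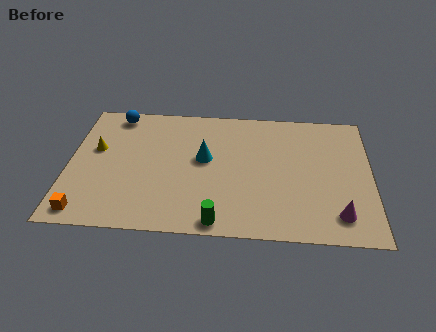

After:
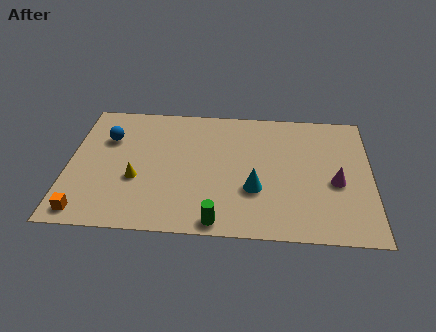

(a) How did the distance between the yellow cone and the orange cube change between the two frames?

-1.0

The distance was about 4.2 in the first image and 3.2 in the second, so they moved 1.0 units closer together.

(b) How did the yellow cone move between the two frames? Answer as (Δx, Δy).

(1.9, -1.9)

The yellow cone started near (1.2, 5.2) and ended near (3.1, 3.3).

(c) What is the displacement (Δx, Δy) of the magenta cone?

(-0.1, 2.1)

The magenta cone started near (12.1, 1.6) and ended near (12.0, 3.7).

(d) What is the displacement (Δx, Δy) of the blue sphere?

(-0.3, -1.7)

From the two frames, the blue sphere sits at roughly (2.0, 7.7) before and (1.7, 6.0) after.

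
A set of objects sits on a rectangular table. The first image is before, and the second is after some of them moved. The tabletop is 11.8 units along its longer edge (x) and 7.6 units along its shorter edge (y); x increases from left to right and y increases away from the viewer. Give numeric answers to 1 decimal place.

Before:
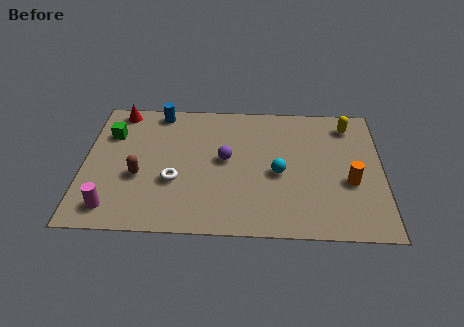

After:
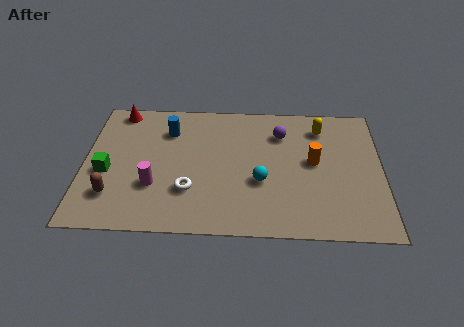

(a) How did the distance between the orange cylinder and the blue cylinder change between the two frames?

-2.5

They were about 8.5 units apart before and 6.0 after — 2.5 units closer together.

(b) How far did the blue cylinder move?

1.2

The blue cylinder moved from about (2.9, 6.8) to (3.3, 5.7), a distance of √(0.4² + 1.1²) ≈ 1.2.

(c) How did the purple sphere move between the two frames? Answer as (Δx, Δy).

(2.2, 1.6)

The purple sphere was at about (5.6, 4.1) and moved to about (7.8, 5.7).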